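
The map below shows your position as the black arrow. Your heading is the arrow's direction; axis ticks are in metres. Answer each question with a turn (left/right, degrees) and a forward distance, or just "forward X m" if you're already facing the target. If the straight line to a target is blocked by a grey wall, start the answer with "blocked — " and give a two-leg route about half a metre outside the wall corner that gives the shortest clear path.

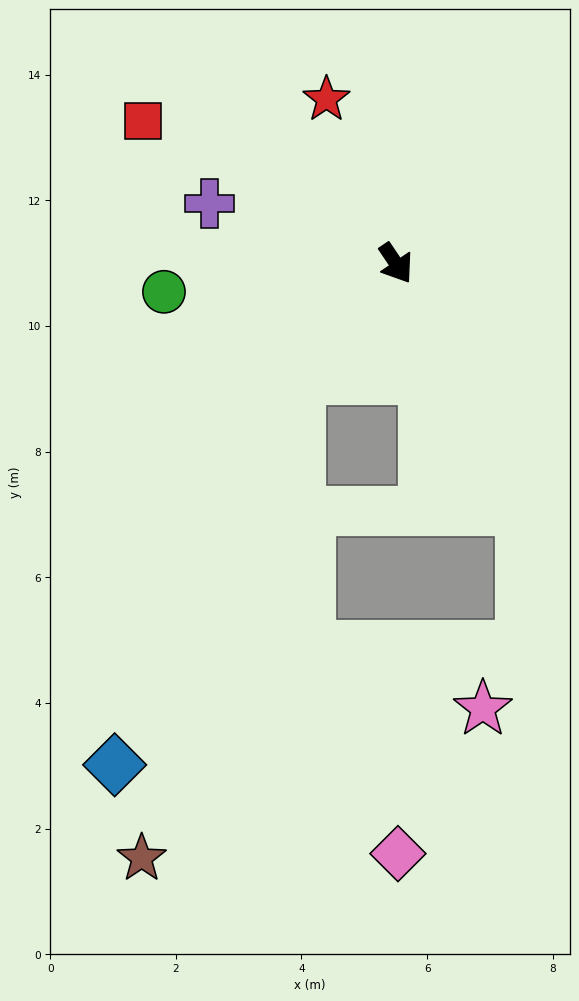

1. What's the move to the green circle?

turn right 117°, forward 3.7 m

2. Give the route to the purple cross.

turn right 142°, forward 3.1 m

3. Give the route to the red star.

turn left 169°, forward 2.8 m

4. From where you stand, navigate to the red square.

turn right 153°, forward 4.6 m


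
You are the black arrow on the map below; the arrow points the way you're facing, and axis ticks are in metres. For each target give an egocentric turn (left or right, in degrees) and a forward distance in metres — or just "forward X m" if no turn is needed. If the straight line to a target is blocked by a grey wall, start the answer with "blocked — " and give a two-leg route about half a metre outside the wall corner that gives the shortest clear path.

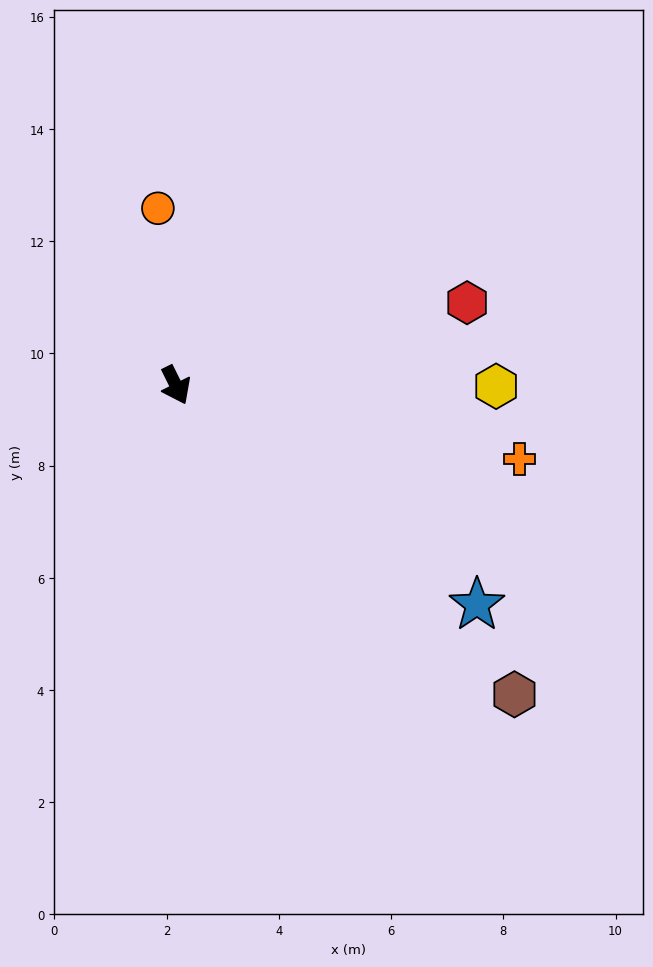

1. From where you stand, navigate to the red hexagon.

turn left 79°, forward 5.4 m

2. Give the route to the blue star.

turn left 28°, forward 6.6 m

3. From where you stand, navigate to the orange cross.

turn left 52°, forward 6.3 m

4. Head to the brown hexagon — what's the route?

turn left 21°, forward 8.2 m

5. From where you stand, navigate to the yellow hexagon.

turn left 63°, forward 5.7 m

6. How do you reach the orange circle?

turn left 159°, forward 3.2 m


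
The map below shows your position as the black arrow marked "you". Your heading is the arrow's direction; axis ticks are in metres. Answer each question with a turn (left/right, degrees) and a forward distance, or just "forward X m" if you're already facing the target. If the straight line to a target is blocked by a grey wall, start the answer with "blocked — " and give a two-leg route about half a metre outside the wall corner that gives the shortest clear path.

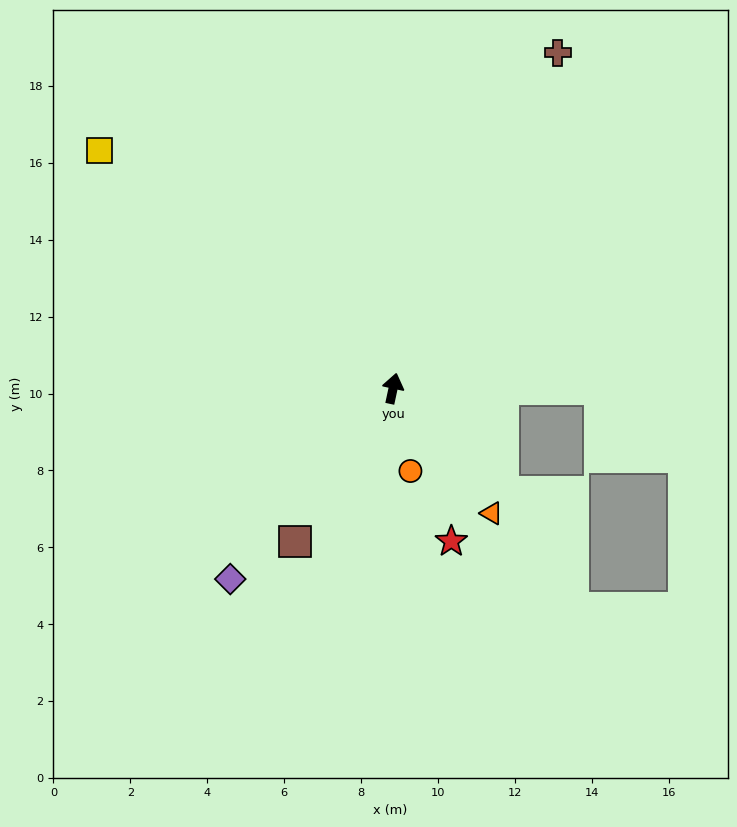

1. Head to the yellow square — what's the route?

turn left 63°, forward 9.8 m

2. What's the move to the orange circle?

turn right 156°, forward 2.2 m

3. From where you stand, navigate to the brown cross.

turn right 14°, forward 9.7 m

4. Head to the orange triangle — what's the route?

turn right 130°, forward 4.1 m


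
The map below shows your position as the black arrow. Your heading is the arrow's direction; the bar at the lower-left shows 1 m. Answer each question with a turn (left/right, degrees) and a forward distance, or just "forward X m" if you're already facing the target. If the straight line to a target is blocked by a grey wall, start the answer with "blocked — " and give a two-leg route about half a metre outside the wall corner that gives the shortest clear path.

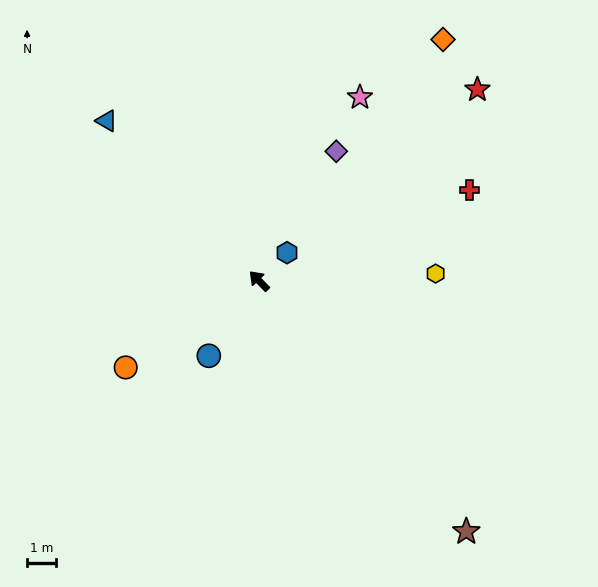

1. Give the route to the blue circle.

turn left 102°, forward 3.1 m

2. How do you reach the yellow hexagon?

turn right 132°, forward 6.1 m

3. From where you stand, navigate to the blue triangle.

forward 7.6 m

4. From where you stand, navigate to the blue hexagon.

turn right 89°, forward 1.4 m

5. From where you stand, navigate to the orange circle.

turn left 79°, forward 5.5 m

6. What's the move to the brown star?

turn left 175°, forward 11.2 m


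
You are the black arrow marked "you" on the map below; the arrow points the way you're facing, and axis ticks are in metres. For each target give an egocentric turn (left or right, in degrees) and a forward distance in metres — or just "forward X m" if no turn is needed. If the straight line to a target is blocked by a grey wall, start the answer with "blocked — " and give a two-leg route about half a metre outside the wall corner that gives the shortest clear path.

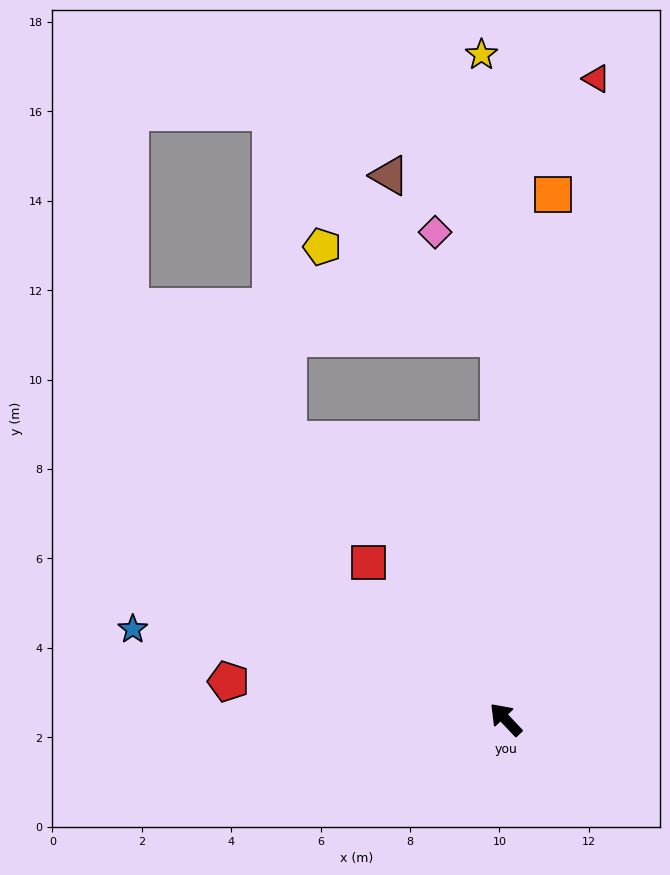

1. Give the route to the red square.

turn right 2°, forward 4.7 m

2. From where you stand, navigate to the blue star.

turn left 33°, forward 8.6 m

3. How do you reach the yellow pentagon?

blocked — turn right 42°, forward 8.5 m, then turn left 61°, forward 4.5 m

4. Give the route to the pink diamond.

blocked — turn right 42°, forward 8.5 m, then turn left 30°, forward 2.8 m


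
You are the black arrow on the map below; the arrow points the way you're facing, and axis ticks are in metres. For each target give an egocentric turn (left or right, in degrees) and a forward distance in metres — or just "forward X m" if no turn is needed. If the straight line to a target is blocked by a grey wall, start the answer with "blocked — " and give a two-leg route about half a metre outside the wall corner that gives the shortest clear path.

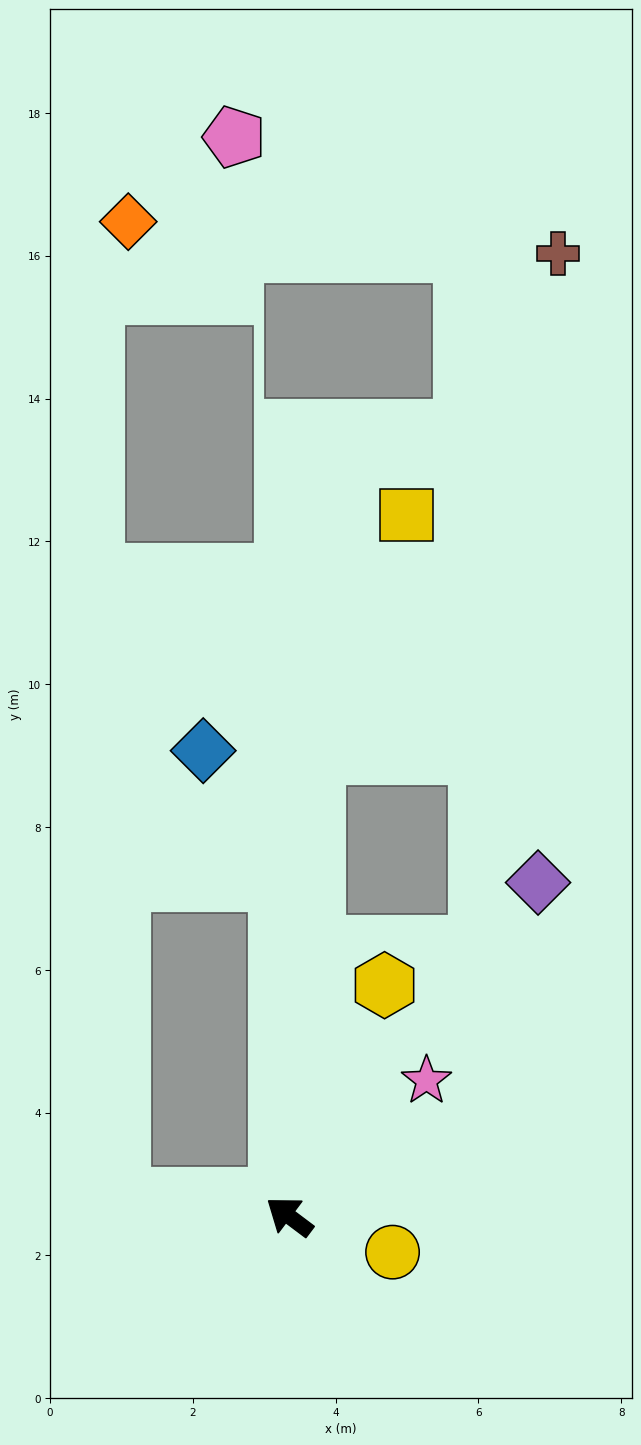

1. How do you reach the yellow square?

blocked — turn right 56°, forward 6.5 m, then turn right 18°, forward 3.6 m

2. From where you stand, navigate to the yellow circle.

turn right 162°, forward 1.5 m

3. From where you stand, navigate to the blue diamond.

blocked — turn right 51°, forward 4.7 m, then turn left 28°, forward 2.1 m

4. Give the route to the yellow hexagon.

turn right 75°, forward 3.5 m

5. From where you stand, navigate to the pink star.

turn right 98°, forward 2.7 m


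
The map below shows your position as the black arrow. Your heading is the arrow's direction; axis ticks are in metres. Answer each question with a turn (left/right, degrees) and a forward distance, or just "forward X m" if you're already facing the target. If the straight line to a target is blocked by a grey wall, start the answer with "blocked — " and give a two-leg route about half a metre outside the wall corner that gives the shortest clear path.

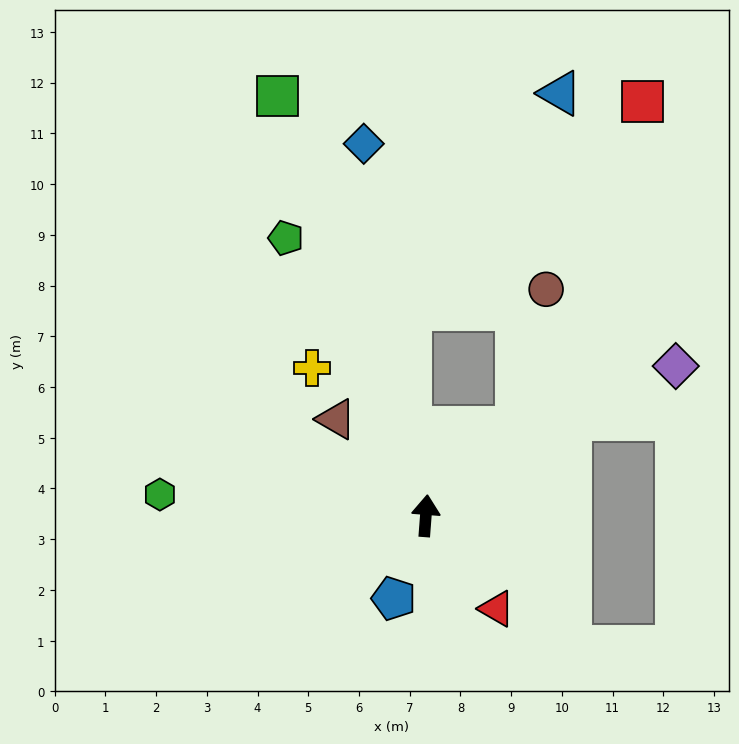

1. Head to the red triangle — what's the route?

turn right 138°, forward 2.3 m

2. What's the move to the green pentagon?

turn left 31°, forward 6.1 m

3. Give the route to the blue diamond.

turn left 14°, forward 7.4 m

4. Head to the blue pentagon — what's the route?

turn left 163°, forward 1.7 m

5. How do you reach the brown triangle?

turn left 47°, forward 2.6 m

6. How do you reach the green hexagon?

turn left 90°, forward 5.3 m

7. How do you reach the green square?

turn left 24°, forward 8.8 m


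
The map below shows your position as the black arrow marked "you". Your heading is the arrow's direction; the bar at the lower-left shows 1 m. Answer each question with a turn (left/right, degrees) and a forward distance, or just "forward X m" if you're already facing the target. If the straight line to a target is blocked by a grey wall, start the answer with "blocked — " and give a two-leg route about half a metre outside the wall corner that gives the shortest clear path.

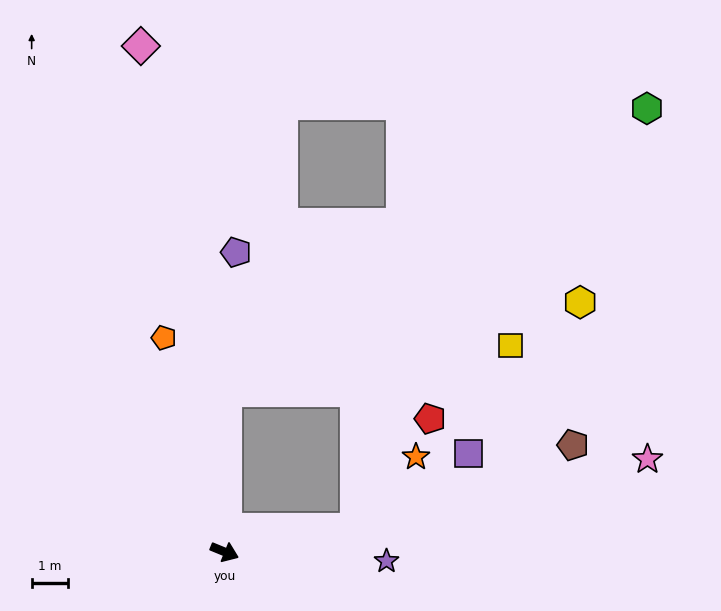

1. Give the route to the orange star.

blocked — turn left 32°, forward 3.6 m, then turn left 40°, forward 2.6 m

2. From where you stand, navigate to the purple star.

turn left 19°, forward 4.4 m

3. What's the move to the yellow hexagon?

blocked — turn left 112°, forward 4.4 m, then turn right 76°, forward 10.0 m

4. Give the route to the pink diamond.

turn left 122°, forward 14.0 m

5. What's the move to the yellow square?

blocked — turn left 112°, forward 4.4 m, then turn right 80°, forward 7.9 m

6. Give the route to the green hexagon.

blocked — turn left 112°, forward 4.4 m, then turn right 56°, forward 13.9 m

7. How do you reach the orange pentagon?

turn left 128°, forward 6.1 m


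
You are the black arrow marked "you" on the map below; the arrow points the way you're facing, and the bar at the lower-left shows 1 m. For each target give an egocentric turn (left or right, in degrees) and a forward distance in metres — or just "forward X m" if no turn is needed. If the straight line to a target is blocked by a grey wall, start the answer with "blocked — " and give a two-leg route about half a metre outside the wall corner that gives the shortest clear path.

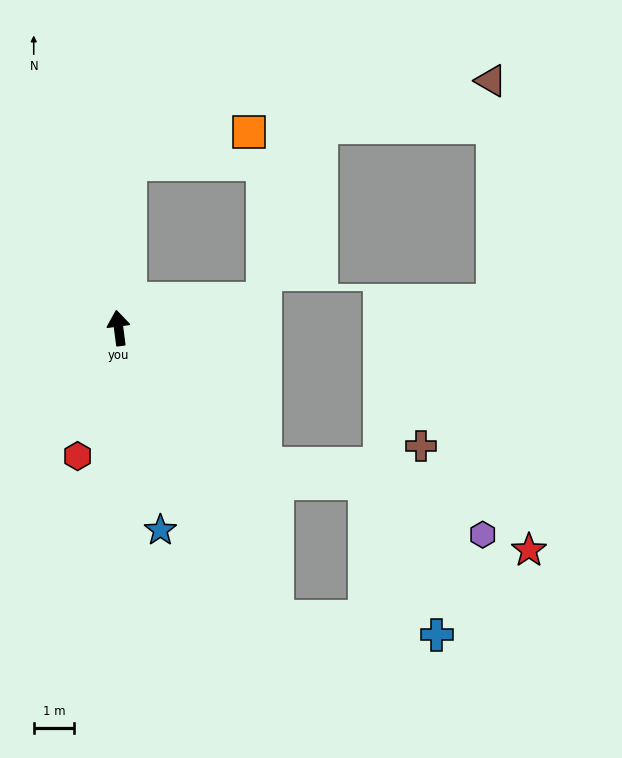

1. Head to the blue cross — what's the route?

blocked — turn right 159°, forward 8.1 m, then turn left 55°, forward 4.0 m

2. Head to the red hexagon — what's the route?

turn left 155°, forward 3.3 m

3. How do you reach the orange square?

blocked — turn right 11°, forward 4.0 m, then turn right 72°, forward 3.0 m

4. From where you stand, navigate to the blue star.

turn right 176°, forward 5.1 m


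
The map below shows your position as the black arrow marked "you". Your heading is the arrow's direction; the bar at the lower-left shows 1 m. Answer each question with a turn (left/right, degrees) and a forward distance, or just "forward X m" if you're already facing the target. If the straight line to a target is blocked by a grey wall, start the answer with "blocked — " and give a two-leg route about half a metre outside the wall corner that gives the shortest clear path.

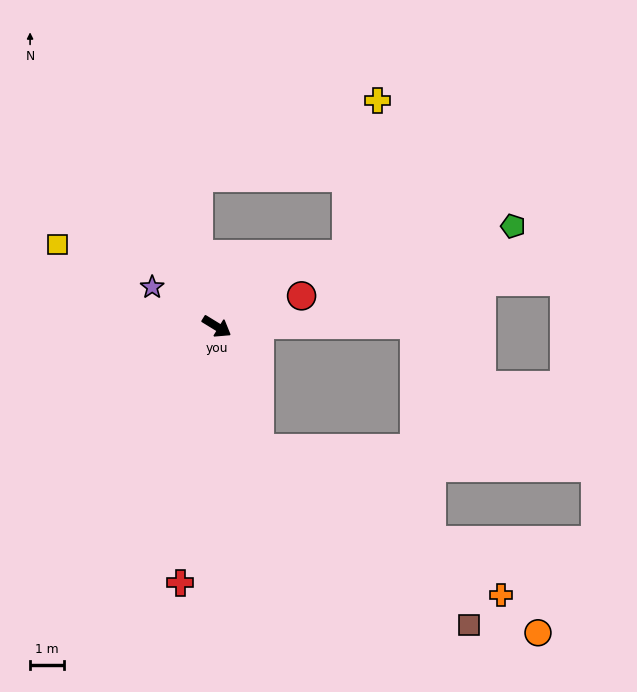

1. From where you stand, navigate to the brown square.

blocked — turn right 39°, forward 3.8 m, then turn left 30°, forward 8.1 m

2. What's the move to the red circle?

turn left 51°, forward 2.7 m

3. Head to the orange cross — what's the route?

blocked — turn right 39°, forward 3.8 m, then turn left 39°, forward 8.4 m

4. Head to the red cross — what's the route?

turn right 67°, forward 7.7 m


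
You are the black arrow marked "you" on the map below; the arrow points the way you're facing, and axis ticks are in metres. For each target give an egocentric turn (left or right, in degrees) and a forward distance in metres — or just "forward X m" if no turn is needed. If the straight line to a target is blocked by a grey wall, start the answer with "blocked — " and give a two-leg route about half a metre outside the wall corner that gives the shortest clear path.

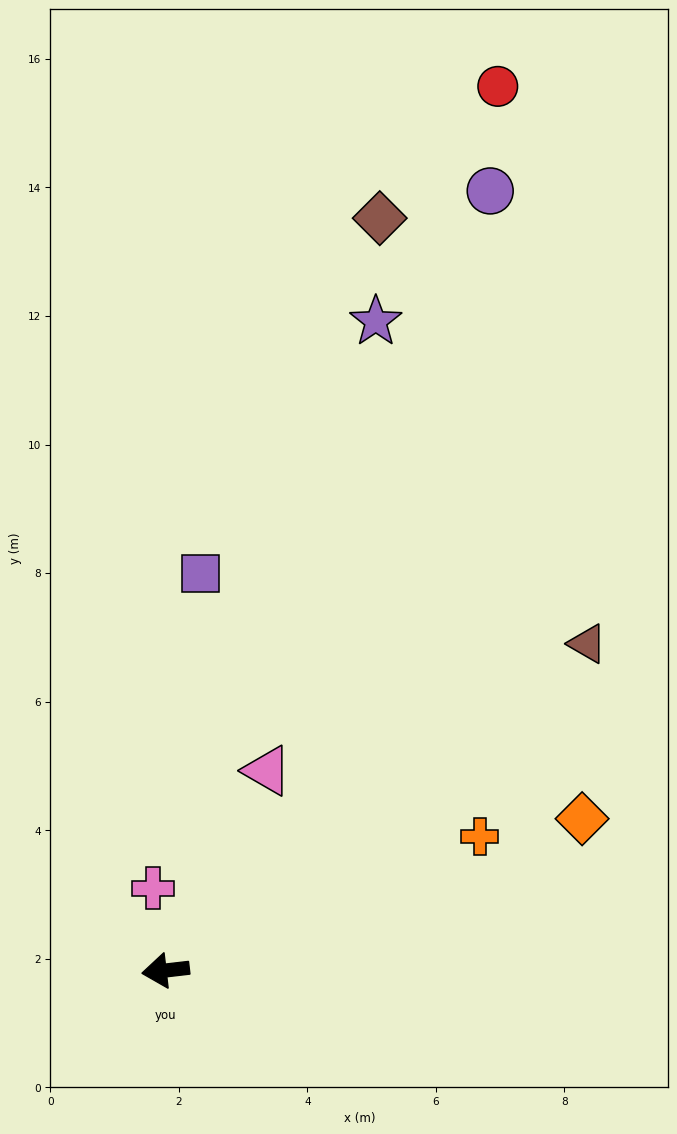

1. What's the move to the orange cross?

turn right 164°, forward 5.3 m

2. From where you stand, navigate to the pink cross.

turn right 88°, forward 1.3 m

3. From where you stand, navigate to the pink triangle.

turn right 124°, forward 3.5 m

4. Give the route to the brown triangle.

turn right 149°, forward 8.3 m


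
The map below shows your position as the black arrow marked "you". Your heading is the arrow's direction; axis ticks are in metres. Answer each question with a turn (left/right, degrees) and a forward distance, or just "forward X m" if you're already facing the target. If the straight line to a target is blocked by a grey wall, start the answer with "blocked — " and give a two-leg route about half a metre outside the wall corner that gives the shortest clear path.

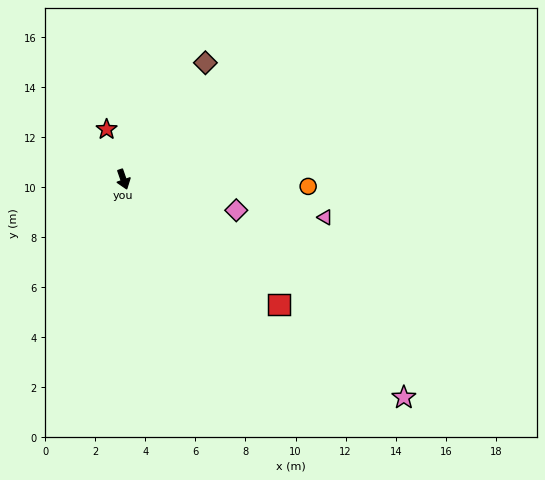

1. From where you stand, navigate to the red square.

turn left 32°, forward 8.0 m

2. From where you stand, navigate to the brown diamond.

turn left 126°, forward 5.7 m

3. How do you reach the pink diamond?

turn left 56°, forward 4.7 m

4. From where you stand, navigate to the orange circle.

turn left 69°, forward 7.4 m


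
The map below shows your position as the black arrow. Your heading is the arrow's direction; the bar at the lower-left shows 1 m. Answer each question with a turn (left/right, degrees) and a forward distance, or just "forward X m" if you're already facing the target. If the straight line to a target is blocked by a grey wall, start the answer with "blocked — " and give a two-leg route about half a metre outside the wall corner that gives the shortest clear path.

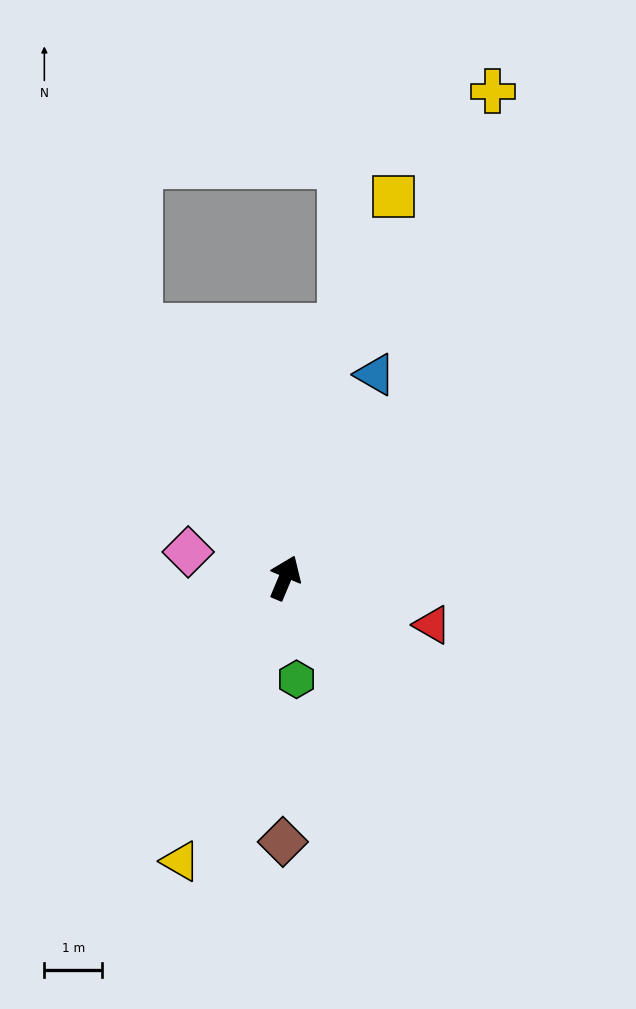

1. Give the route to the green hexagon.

turn right 151°, forward 1.8 m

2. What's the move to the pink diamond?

turn left 98°, forward 1.7 m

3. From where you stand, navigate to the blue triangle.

forward 3.8 m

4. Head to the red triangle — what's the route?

turn right 85°, forward 2.7 m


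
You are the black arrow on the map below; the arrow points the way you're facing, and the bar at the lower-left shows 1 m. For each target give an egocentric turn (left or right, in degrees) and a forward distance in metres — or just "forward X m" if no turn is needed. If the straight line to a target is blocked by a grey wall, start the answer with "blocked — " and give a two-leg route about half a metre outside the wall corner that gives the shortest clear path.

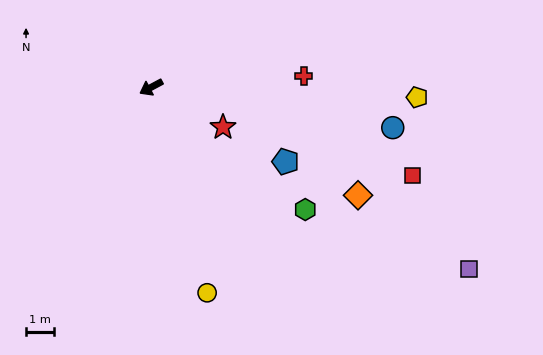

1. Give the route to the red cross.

turn left 156°, forward 5.4 m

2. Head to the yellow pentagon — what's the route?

turn left 150°, forward 9.4 m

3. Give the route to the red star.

turn left 123°, forward 2.9 m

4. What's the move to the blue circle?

turn left 142°, forward 8.7 m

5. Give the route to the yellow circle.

turn left 77°, forward 7.5 m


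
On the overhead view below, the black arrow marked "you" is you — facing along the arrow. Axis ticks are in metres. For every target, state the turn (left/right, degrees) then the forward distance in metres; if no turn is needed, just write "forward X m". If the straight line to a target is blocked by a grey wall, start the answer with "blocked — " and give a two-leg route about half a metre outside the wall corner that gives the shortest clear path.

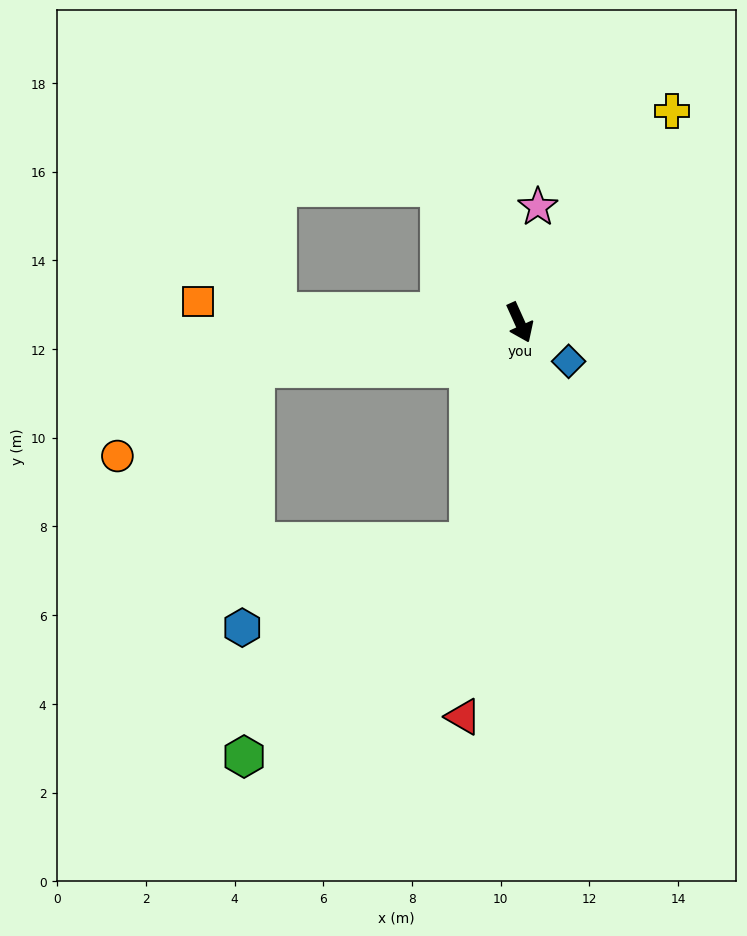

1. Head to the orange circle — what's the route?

blocked — turn right 104°, forward 6.0 m, then turn left 22°, forward 3.7 m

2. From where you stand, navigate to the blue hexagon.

blocked — turn right 38°, forward 5.1 m, then turn right 55°, forward 5.5 m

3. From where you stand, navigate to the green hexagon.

blocked — turn right 38°, forward 5.1 m, then turn right 32°, forward 7.0 m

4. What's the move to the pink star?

turn left 147°, forward 2.6 m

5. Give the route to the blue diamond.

turn left 27°, forward 1.4 m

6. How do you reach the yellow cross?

turn left 120°, forward 5.9 m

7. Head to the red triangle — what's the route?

turn right 32°, forward 9.0 m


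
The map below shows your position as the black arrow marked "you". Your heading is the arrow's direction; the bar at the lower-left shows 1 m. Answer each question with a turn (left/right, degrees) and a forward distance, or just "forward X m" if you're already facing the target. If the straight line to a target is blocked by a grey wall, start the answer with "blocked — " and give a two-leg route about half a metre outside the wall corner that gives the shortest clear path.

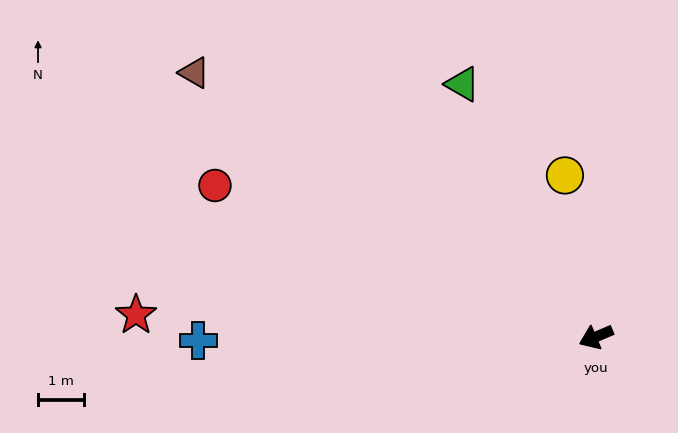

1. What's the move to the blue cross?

turn right 23°, forward 8.7 m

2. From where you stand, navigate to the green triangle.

turn right 85°, forward 6.3 m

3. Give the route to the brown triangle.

turn right 56°, forward 10.6 m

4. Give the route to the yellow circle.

turn right 102°, forward 3.6 m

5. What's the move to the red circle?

turn right 45°, forward 9.0 m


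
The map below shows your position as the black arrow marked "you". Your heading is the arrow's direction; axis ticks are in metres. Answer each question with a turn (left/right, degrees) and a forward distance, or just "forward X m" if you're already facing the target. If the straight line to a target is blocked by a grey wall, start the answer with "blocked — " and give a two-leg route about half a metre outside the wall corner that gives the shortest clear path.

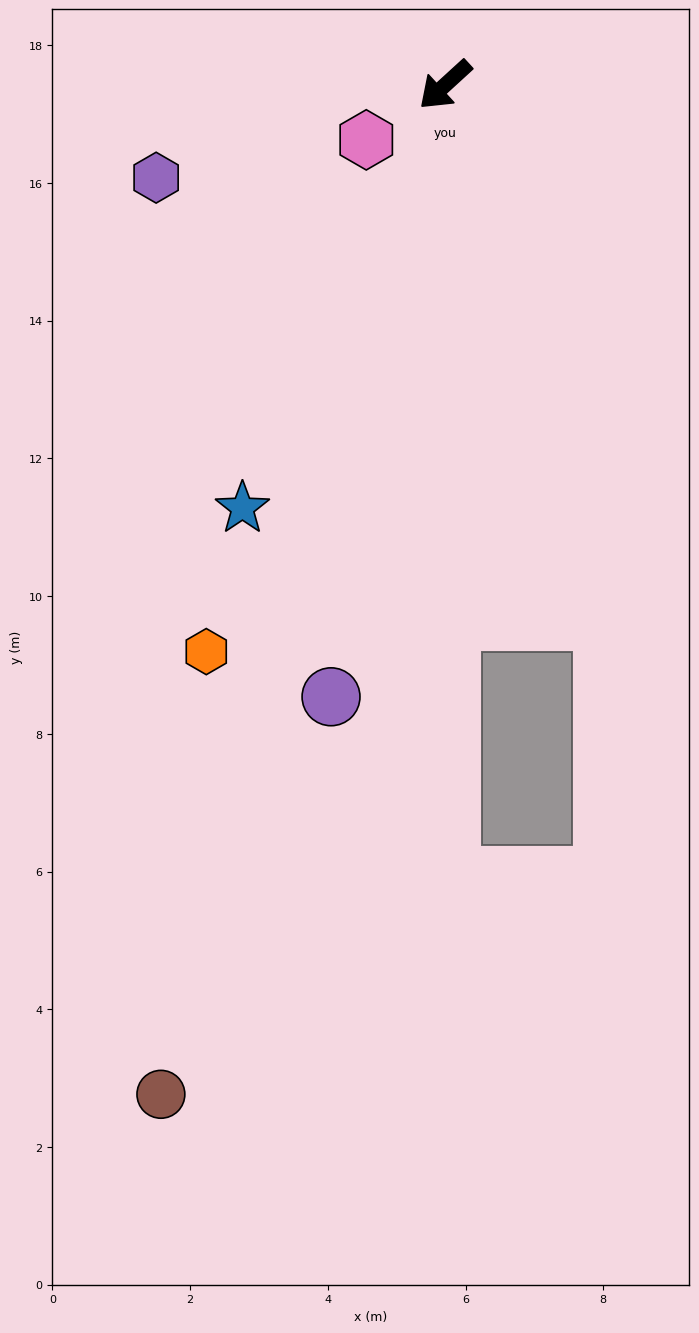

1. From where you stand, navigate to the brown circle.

turn left 32°, forward 15.2 m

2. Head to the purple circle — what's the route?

turn left 37°, forward 9.0 m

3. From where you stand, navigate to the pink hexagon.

turn right 8°, forward 1.4 m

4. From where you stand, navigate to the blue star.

turn left 22°, forward 6.8 m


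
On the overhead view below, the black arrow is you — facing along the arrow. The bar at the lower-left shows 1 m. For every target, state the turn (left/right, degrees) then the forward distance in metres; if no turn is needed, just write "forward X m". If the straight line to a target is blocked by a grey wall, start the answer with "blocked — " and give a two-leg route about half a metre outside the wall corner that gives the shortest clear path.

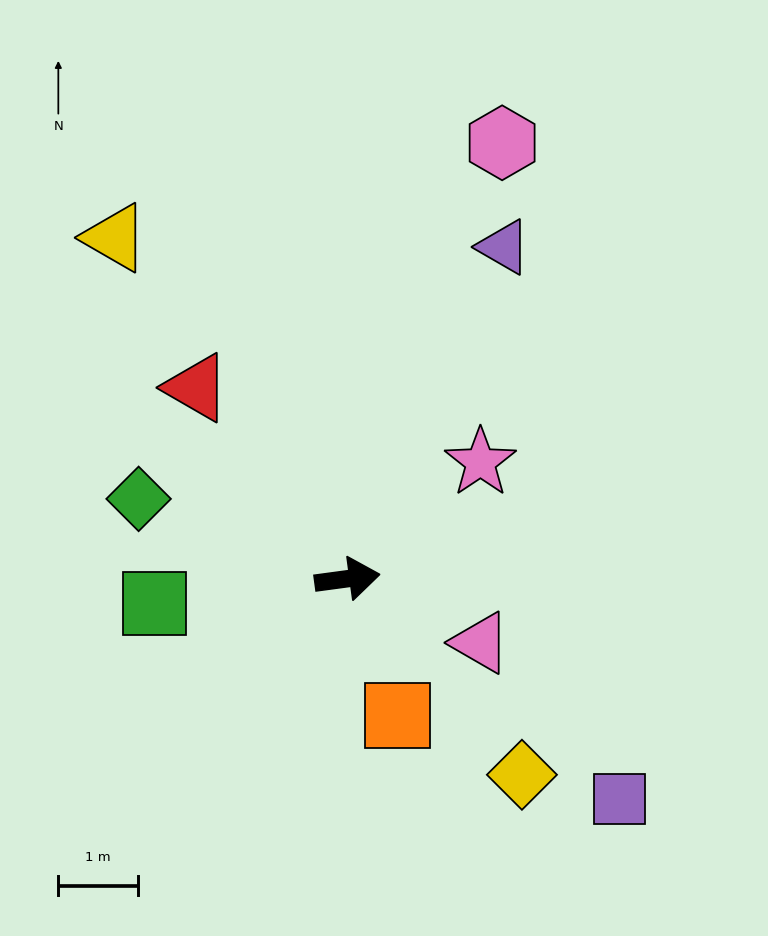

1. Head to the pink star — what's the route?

turn left 34°, forward 2.2 m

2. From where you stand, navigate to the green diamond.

turn left 151°, forward 2.8 m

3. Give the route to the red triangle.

turn left 121°, forward 3.1 m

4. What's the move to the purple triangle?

turn left 57°, forward 4.6 m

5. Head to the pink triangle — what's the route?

turn right 33°, forward 1.9 m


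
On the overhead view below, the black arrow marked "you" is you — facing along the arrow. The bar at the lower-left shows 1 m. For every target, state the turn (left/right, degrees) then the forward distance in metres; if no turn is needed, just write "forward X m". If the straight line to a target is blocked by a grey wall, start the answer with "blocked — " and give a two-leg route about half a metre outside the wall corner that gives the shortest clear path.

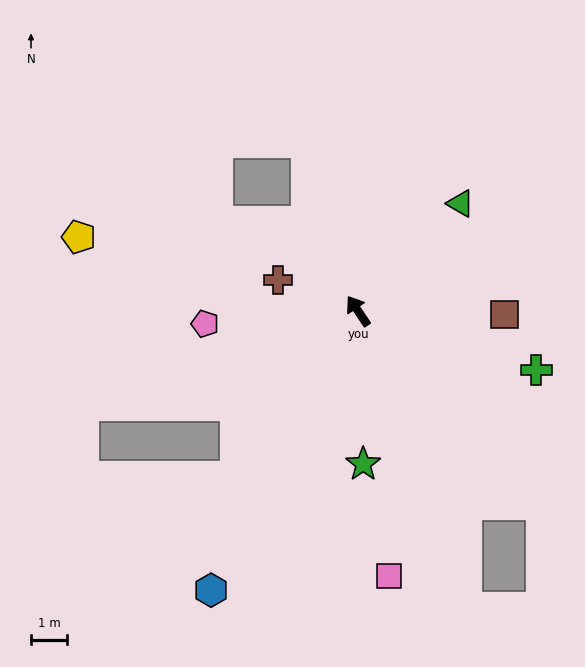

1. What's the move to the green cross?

turn right 142°, forward 5.2 m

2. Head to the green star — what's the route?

turn left 148°, forward 4.2 m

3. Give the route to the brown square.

turn right 125°, forward 4.1 m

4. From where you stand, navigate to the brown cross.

turn left 35°, forward 2.4 m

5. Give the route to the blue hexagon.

turn left 118°, forward 8.8 m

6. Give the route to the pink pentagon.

turn left 61°, forward 4.3 m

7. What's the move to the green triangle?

turn right 78°, forward 4.1 m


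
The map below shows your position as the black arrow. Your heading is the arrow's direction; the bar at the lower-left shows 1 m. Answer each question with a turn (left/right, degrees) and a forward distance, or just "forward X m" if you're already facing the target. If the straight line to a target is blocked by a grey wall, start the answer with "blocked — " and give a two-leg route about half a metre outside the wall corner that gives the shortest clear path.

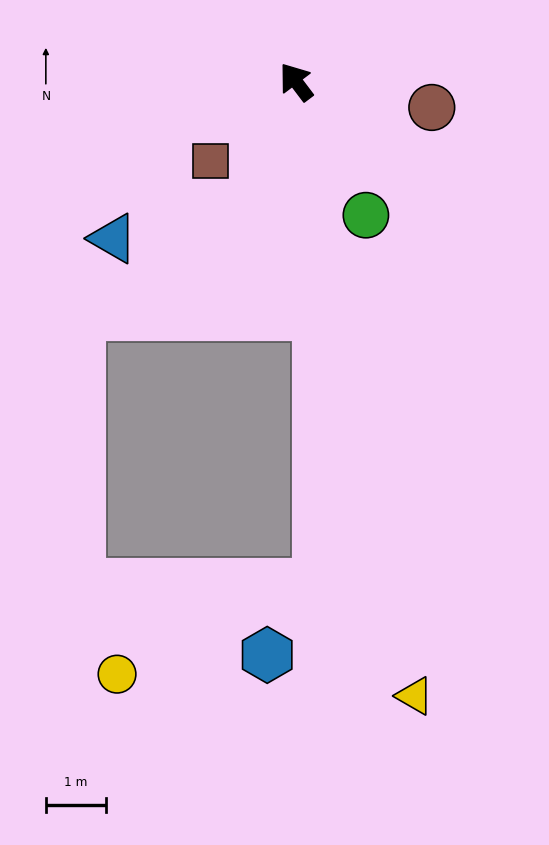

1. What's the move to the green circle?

turn left 171°, forward 2.5 m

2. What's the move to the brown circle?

turn right 138°, forward 2.3 m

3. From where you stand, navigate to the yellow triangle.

turn left 154°, forward 10.4 m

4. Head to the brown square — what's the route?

turn left 96°, forward 1.9 m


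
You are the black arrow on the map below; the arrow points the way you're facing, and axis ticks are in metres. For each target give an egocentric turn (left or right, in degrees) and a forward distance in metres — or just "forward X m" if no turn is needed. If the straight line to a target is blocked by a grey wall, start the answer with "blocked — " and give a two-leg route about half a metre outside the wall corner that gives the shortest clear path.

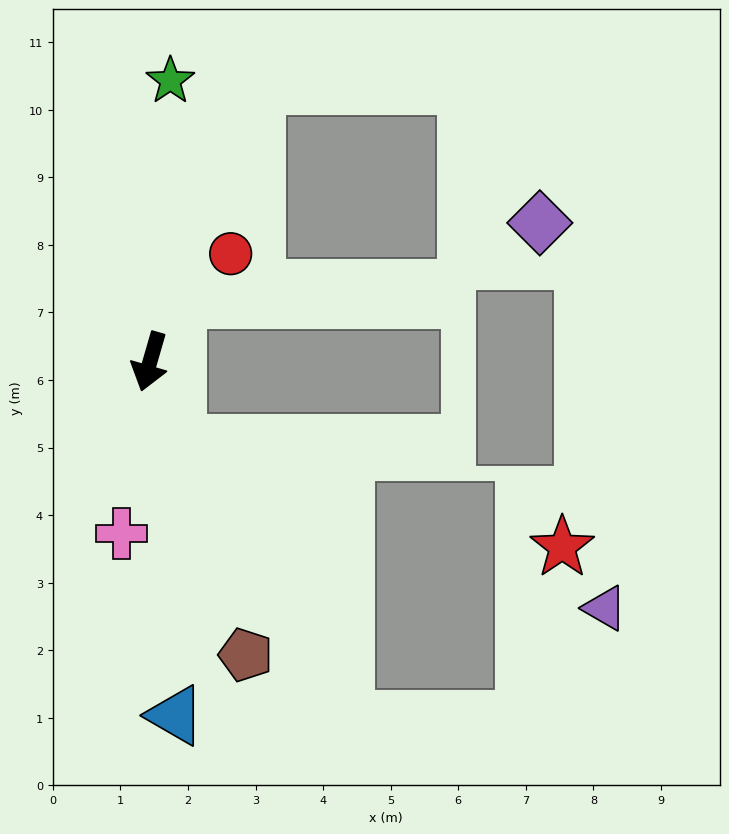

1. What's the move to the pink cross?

turn left 7°, forward 2.6 m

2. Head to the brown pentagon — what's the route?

turn left 34°, forward 4.6 m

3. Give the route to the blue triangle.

turn left 20°, forward 5.2 m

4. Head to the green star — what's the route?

turn right 168°, forward 4.2 m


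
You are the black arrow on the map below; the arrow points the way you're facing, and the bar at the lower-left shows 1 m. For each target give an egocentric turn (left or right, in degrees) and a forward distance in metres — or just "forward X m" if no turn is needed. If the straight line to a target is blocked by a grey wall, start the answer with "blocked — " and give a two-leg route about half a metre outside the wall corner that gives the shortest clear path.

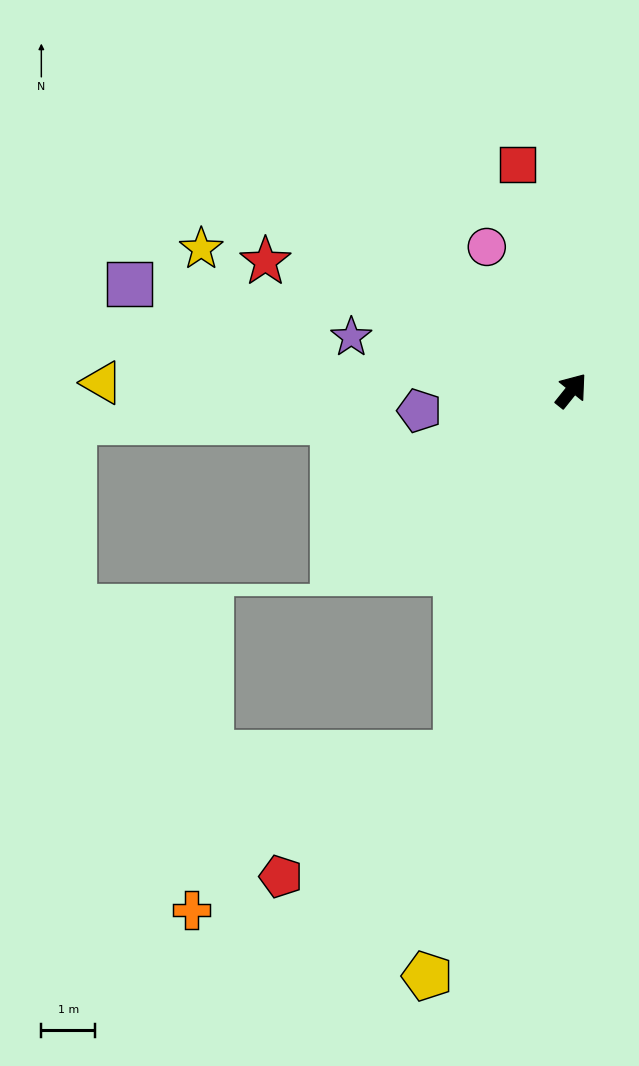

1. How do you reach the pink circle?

turn left 69°, forward 3.1 m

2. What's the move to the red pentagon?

blocked — turn right 159°, forward 7.0 m, then turn right 37°, forward 4.0 m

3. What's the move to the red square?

turn left 52°, forward 4.3 m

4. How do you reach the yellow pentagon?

turn right 155°, forward 11.1 m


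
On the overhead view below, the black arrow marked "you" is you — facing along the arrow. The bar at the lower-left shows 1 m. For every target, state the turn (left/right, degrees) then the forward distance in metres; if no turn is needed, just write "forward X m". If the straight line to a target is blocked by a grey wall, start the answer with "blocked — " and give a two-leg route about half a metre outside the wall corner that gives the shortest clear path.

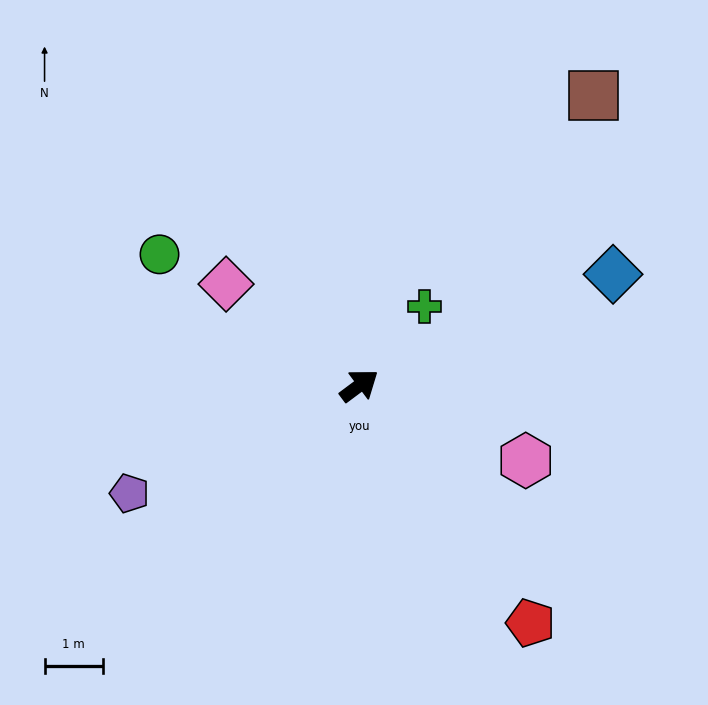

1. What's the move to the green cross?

turn left 14°, forward 1.7 m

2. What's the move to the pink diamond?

turn left 106°, forward 2.9 m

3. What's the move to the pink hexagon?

turn right 61°, forward 3.1 m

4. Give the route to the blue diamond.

turn right 13°, forward 4.7 m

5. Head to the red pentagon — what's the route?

turn right 91°, forward 5.0 m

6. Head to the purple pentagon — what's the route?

turn left 168°, forward 4.3 m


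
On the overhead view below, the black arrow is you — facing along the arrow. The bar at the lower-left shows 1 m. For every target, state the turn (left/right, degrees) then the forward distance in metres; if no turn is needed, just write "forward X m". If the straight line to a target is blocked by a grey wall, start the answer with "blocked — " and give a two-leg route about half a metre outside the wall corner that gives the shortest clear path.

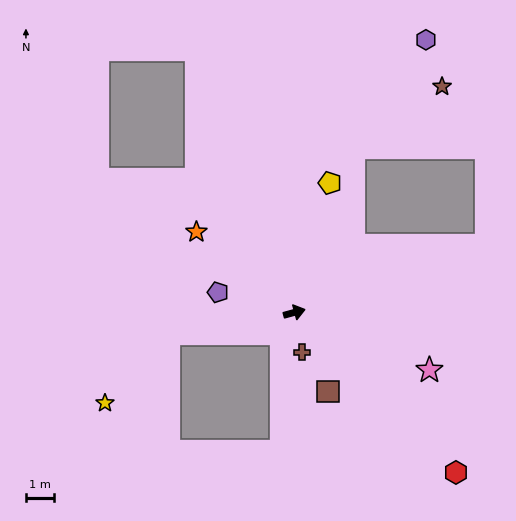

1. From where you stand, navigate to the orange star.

turn left 125°, forward 4.5 m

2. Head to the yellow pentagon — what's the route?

turn left 59°, forward 4.8 m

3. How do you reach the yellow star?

blocked — turn left 174°, forward 4.6 m, then turn left 38°, forward 3.4 m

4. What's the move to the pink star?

turn right 38°, forward 5.2 m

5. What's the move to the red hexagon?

turn right 60°, forward 8.1 m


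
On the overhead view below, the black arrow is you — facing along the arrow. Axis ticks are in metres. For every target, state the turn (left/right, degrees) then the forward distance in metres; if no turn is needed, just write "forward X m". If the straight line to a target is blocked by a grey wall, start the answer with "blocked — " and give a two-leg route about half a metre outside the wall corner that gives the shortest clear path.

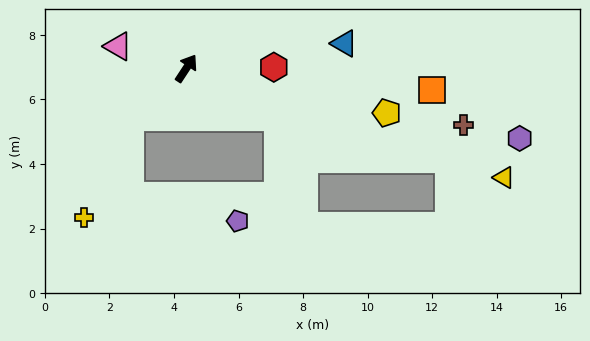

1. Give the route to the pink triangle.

turn left 105°, forward 2.2 m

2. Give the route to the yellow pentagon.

turn right 69°, forward 6.4 m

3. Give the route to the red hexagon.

turn right 56°, forward 2.7 m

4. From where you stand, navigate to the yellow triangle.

turn right 76°, forward 10.4 m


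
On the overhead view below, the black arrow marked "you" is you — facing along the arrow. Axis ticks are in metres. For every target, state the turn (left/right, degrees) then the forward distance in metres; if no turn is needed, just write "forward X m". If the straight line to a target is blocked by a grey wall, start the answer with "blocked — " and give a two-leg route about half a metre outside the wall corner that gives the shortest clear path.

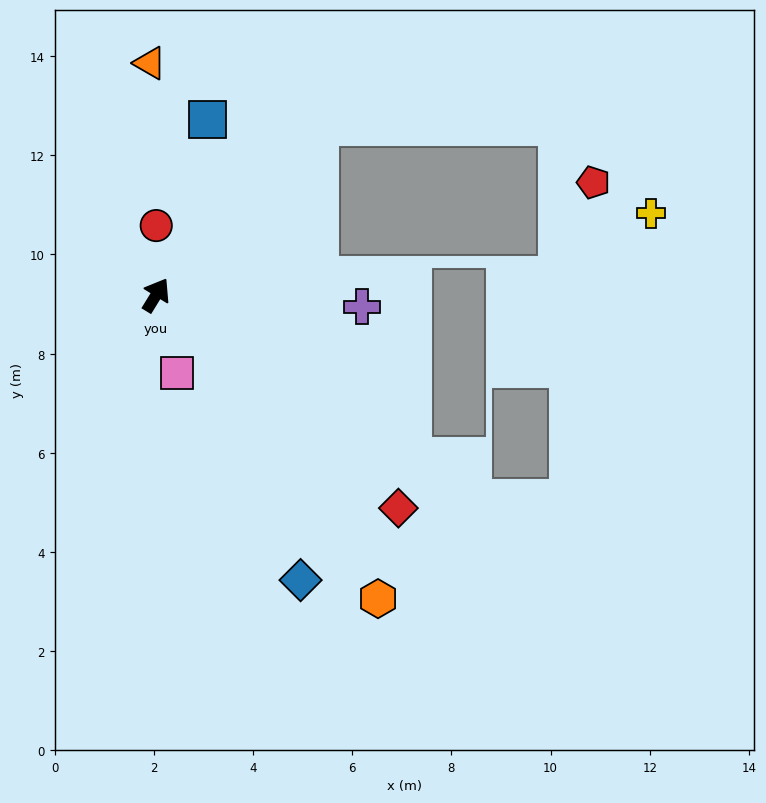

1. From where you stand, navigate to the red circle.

turn left 31°, forward 1.4 m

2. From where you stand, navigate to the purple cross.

turn right 62°, forward 4.2 m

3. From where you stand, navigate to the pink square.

turn right 134°, forward 1.6 m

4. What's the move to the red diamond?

turn right 100°, forward 6.5 m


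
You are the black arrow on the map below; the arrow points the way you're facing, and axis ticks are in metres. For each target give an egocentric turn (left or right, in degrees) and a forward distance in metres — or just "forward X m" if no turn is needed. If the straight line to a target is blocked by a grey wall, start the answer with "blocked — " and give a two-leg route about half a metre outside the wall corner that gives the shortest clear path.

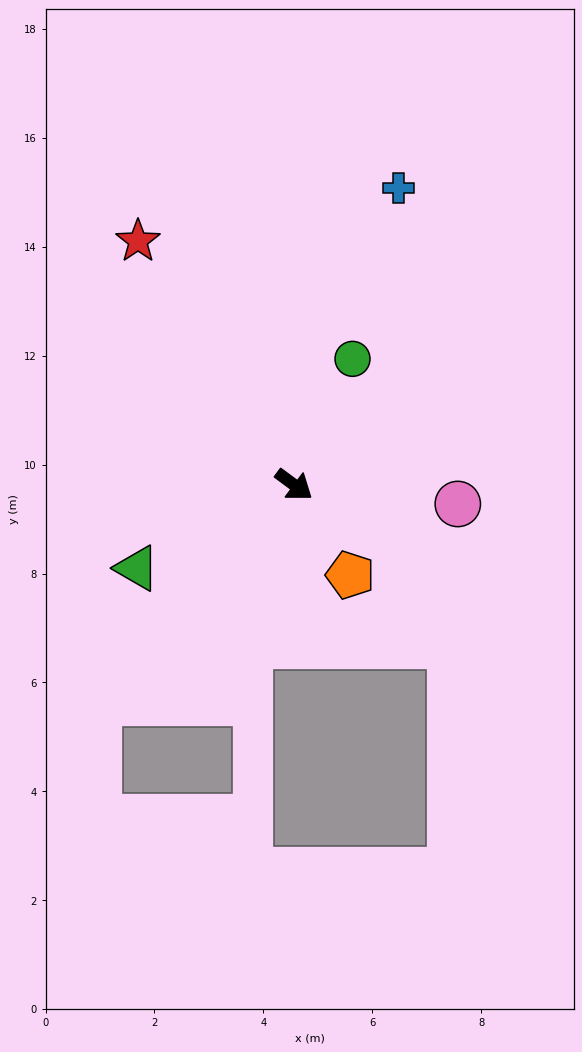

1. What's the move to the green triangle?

turn right 116°, forward 3.3 m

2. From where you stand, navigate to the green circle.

turn left 102°, forward 2.6 m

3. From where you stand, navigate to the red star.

turn left 159°, forward 5.3 m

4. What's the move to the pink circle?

turn left 30°, forward 3.0 m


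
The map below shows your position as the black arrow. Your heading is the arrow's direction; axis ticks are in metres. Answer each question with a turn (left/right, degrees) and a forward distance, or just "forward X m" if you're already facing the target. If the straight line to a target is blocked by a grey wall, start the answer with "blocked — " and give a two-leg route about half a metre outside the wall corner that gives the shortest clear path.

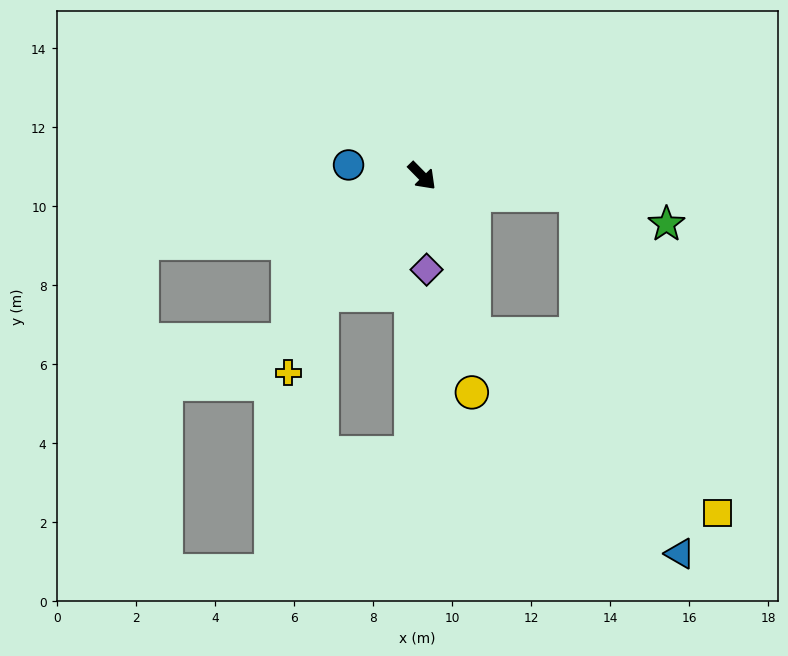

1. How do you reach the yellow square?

blocked — turn right 26°, forward 4.2 m, then turn left 35°, forward 7.6 m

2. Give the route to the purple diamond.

turn right 42°, forward 2.4 m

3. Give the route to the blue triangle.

blocked — turn right 26°, forward 4.2 m, then turn left 25°, forward 7.6 m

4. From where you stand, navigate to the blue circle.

turn right 143°, forward 1.9 m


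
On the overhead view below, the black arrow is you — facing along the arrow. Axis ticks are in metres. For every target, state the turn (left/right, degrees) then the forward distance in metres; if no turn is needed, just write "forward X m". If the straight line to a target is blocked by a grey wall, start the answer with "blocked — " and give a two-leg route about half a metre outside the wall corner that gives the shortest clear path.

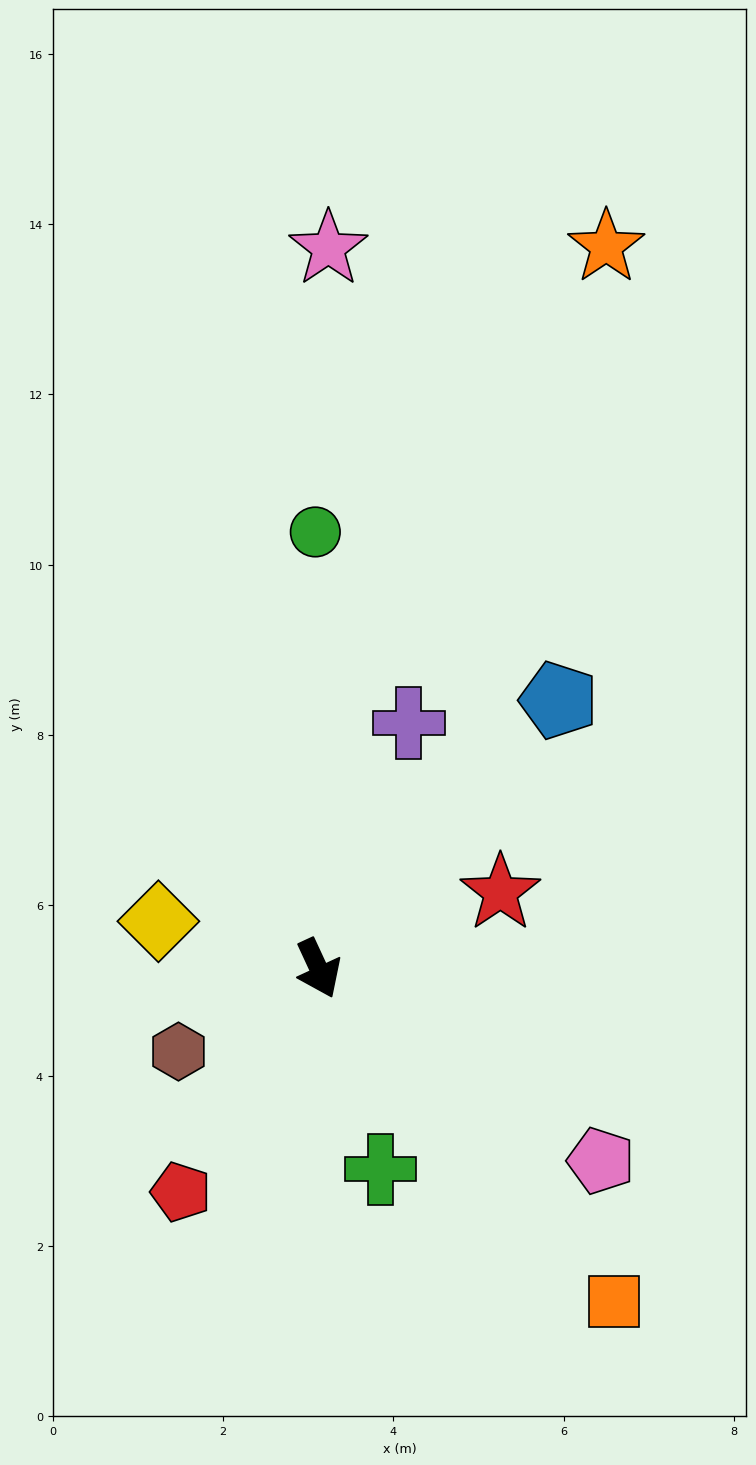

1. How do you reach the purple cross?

turn left 135°, forward 3.1 m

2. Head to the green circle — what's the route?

turn left 156°, forward 5.1 m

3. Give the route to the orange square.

turn left 17°, forward 5.2 m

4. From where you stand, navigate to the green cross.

turn right 8°, forward 2.5 m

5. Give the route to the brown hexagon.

turn right 84°, forward 1.9 m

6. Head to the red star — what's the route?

turn left 88°, forward 2.3 m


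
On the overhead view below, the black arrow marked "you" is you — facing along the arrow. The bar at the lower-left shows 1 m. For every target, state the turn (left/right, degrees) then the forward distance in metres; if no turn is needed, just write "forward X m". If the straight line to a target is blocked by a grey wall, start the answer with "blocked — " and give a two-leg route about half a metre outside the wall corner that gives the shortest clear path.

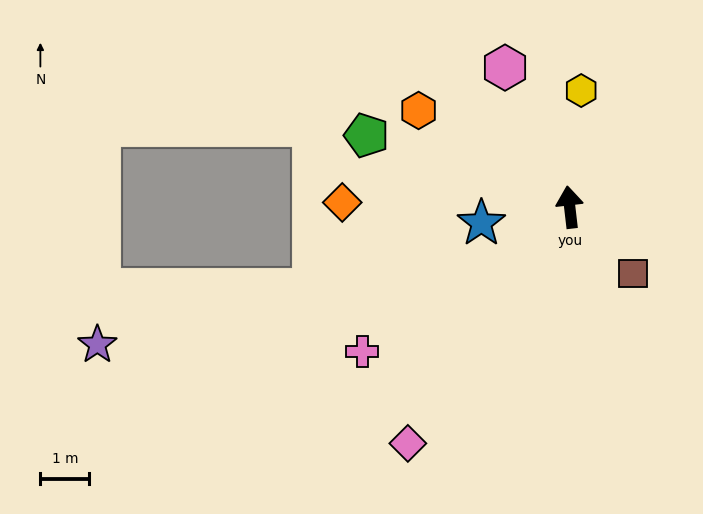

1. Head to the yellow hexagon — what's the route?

turn right 12°, forward 2.4 m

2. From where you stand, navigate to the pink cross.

turn left 118°, forward 5.2 m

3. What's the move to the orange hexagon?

turn left 51°, forward 3.7 m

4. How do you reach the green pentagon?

turn left 64°, forward 4.4 m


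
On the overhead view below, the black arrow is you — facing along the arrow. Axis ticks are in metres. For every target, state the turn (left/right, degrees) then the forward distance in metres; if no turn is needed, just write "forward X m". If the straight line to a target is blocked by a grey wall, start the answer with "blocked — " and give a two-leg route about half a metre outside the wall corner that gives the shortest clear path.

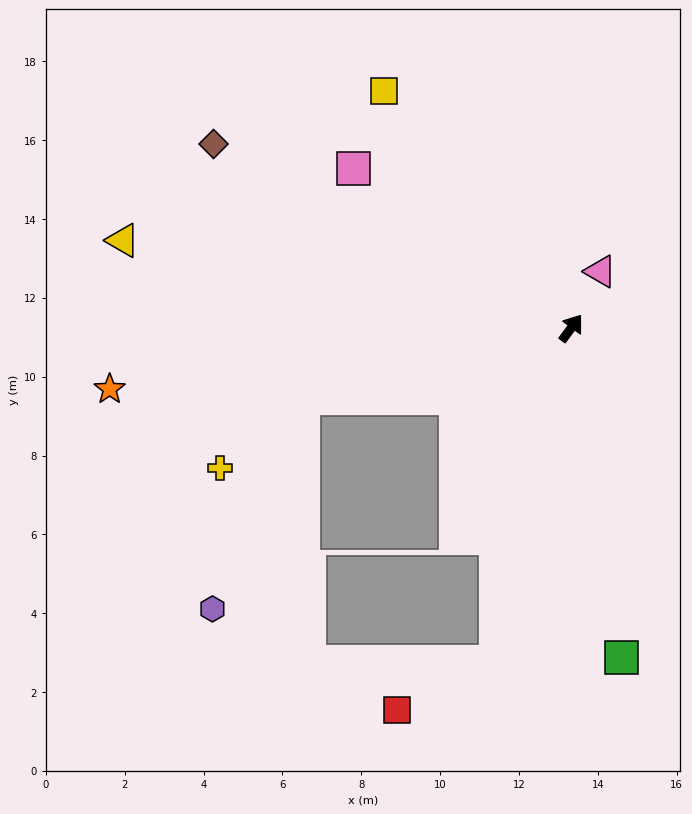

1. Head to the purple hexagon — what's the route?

blocked — turn left 141°, forward 7.0 m, then turn left 52°, forward 5.8 m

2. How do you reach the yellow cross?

blocked — turn left 141°, forward 7.0 m, then turn left 25°, forward 2.7 m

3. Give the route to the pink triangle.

turn left 9°, forward 1.6 m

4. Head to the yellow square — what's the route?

turn left 75°, forward 7.7 m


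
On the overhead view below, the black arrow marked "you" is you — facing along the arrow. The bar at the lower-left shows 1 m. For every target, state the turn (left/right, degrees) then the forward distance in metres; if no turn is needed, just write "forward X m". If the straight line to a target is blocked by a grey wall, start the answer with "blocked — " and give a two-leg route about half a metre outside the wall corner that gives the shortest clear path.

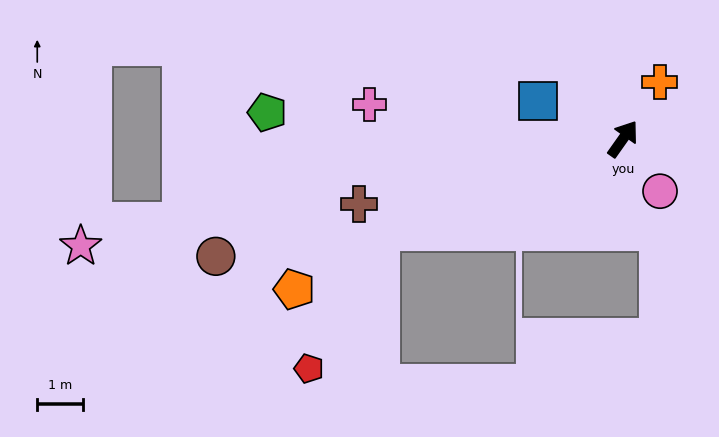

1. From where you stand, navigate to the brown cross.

turn left 139°, forward 6.0 m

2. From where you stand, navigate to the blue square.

turn left 102°, forward 2.1 m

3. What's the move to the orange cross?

turn left 2°, forward 1.5 m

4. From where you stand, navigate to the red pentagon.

blocked — turn left 146°, forward 5.7 m, then turn left 42°, forward 3.4 m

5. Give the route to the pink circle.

turn right 109°, forward 1.4 m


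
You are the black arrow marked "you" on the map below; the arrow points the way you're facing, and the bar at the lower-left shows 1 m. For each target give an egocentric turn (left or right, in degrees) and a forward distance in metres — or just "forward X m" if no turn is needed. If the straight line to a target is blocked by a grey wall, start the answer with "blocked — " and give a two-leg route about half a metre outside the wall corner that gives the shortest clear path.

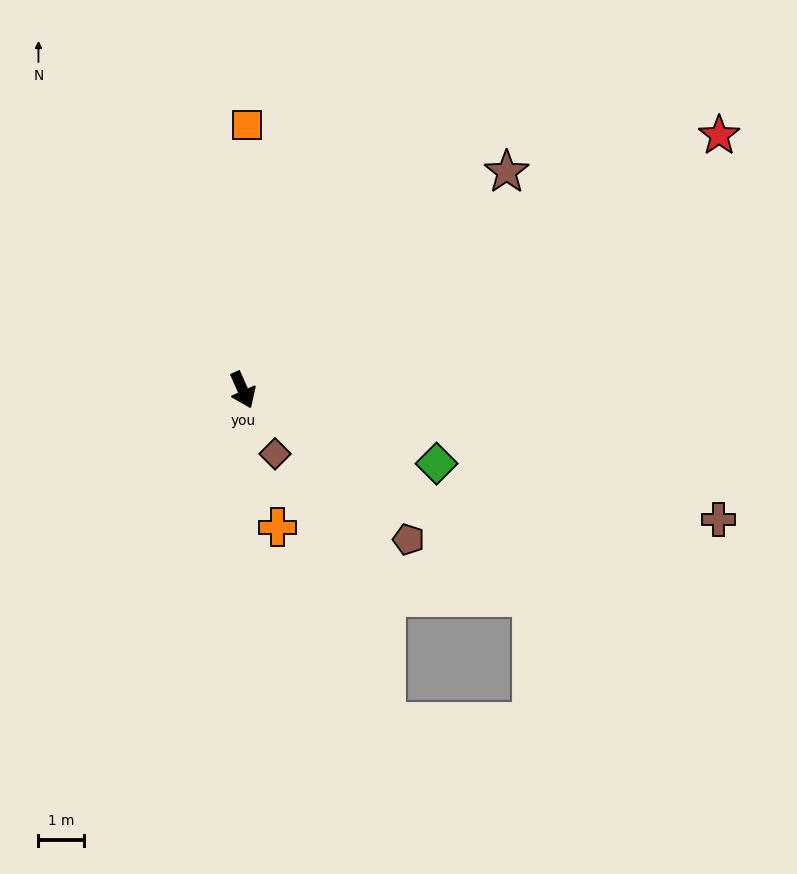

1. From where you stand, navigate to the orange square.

turn left 155°, forward 5.8 m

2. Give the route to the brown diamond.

turn left 3°, forward 1.6 m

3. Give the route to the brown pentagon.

turn left 24°, forward 4.9 m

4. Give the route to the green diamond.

turn left 45°, forward 4.5 m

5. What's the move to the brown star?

turn left 106°, forward 7.5 m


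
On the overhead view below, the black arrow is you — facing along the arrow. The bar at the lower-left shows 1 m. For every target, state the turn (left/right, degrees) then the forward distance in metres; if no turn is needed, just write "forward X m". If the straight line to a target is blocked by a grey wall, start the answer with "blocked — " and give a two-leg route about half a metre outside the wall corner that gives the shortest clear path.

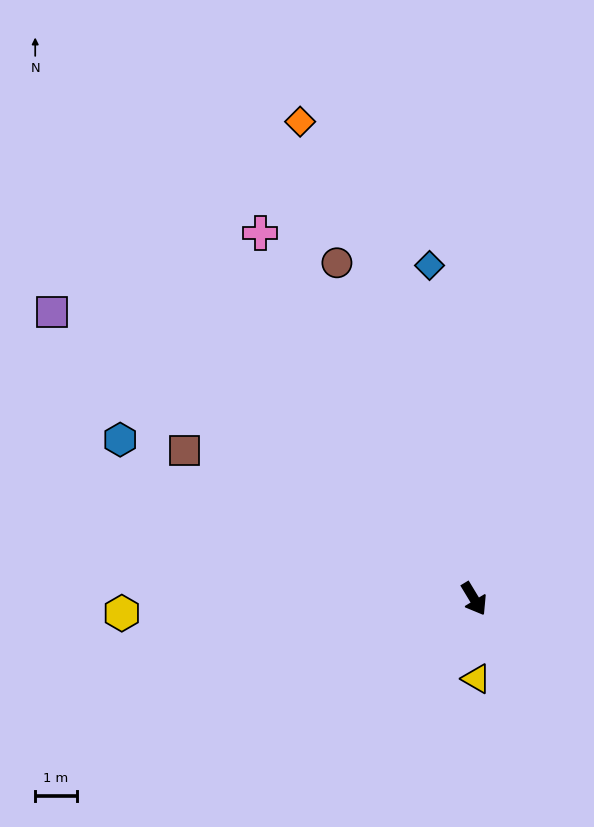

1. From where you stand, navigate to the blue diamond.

turn left 156°, forward 8.1 m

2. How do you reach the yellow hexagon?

turn right 119°, forward 8.5 m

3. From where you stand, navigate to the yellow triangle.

turn right 29°, forward 1.9 m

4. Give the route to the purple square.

turn right 155°, forward 12.4 m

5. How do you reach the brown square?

turn right 148°, forward 7.9 m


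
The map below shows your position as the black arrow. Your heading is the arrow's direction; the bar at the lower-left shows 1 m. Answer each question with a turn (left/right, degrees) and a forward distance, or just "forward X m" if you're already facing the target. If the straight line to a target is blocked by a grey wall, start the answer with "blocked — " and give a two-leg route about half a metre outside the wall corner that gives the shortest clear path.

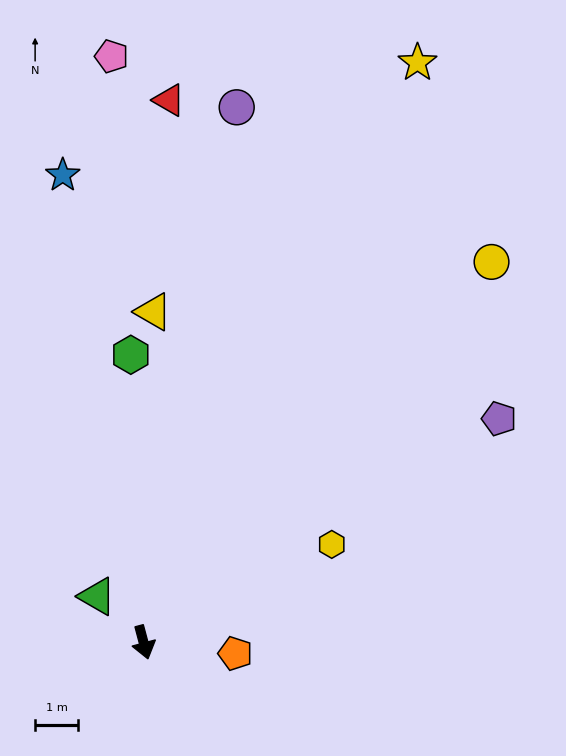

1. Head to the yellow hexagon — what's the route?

turn left 103°, forward 4.9 m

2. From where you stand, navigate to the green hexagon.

turn left 168°, forward 6.6 m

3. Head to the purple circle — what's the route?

turn left 155°, forward 12.5 m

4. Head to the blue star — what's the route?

turn left 175°, forward 10.9 m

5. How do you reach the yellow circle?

turn left 123°, forward 11.9 m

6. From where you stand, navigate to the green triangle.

turn right 150°, forward 1.5 m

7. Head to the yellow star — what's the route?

turn left 140°, forward 14.8 m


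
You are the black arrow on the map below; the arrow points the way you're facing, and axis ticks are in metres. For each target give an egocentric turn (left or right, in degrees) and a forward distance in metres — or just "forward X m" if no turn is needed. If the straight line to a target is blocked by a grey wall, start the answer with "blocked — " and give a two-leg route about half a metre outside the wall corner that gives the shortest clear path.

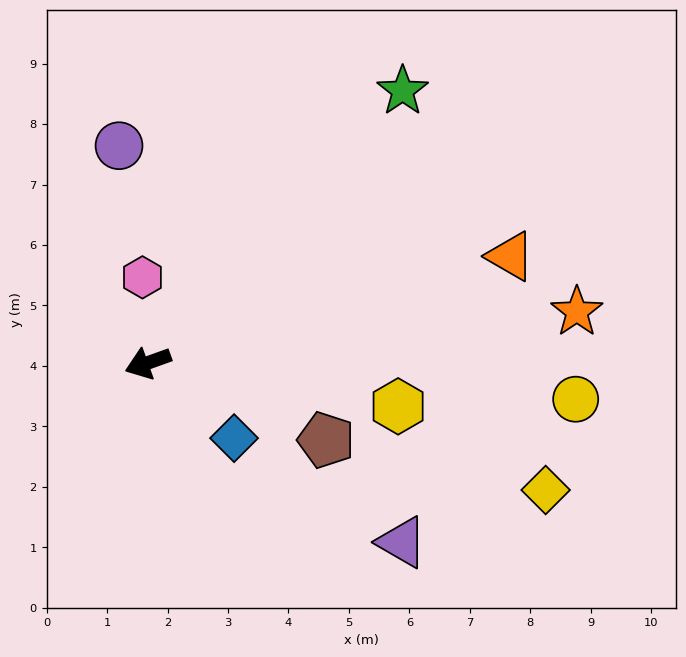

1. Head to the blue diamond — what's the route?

turn left 119°, forward 1.9 m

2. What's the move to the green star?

turn right 153°, forward 6.2 m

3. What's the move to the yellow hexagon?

turn left 150°, forward 4.2 m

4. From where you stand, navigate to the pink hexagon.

turn right 106°, forward 1.4 m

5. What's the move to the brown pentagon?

turn left 137°, forward 3.2 m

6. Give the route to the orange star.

turn left 167°, forward 7.1 m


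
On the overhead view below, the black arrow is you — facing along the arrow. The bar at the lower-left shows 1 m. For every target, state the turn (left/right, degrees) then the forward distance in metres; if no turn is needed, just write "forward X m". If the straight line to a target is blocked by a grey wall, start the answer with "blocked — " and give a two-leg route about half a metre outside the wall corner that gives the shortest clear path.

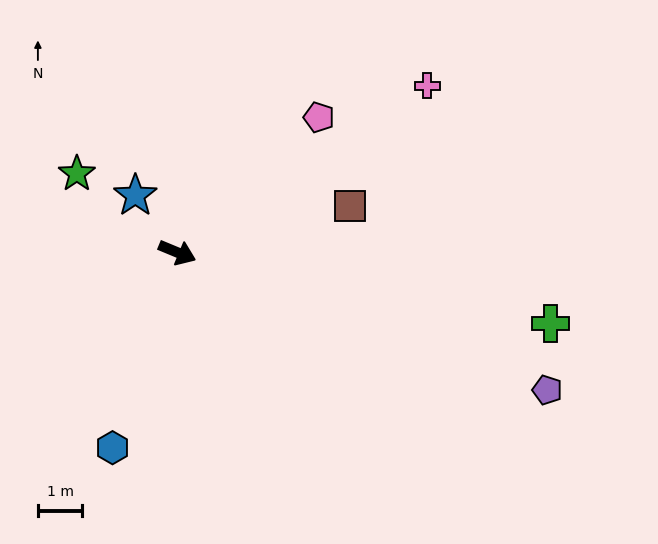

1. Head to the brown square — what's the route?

turn left 37°, forward 4.0 m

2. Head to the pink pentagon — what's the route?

turn left 66°, forward 4.4 m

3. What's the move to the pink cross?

turn left 56°, forward 6.7 m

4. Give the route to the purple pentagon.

turn left 2°, forward 8.9 m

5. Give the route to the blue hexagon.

turn right 86°, forward 4.6 m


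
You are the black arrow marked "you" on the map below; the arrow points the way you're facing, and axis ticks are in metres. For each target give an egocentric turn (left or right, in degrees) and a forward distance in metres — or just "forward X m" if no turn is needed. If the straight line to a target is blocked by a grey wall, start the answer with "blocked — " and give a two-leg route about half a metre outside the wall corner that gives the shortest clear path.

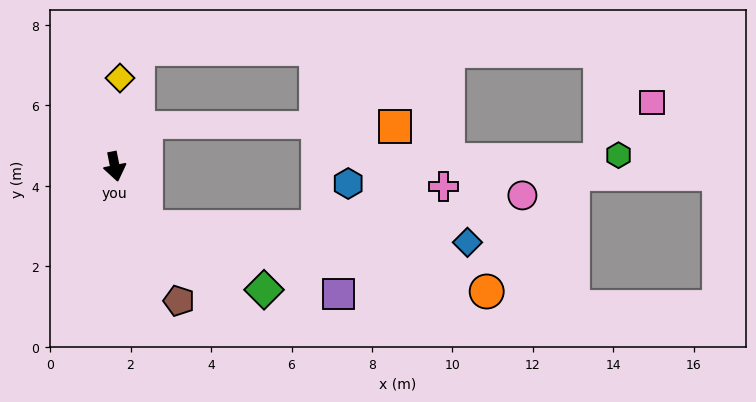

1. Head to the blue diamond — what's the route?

blocked — turn left 16°, forward 1.7 m, then turn left 60°, forward 8.0 m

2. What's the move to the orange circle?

blocked — turn left 16°, forward 1.7 m, then turn left 52°, forward 8.6 m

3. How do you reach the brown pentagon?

turn left 14°, forward 3.7 m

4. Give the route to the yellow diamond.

turn left 165°, forward 2.2 m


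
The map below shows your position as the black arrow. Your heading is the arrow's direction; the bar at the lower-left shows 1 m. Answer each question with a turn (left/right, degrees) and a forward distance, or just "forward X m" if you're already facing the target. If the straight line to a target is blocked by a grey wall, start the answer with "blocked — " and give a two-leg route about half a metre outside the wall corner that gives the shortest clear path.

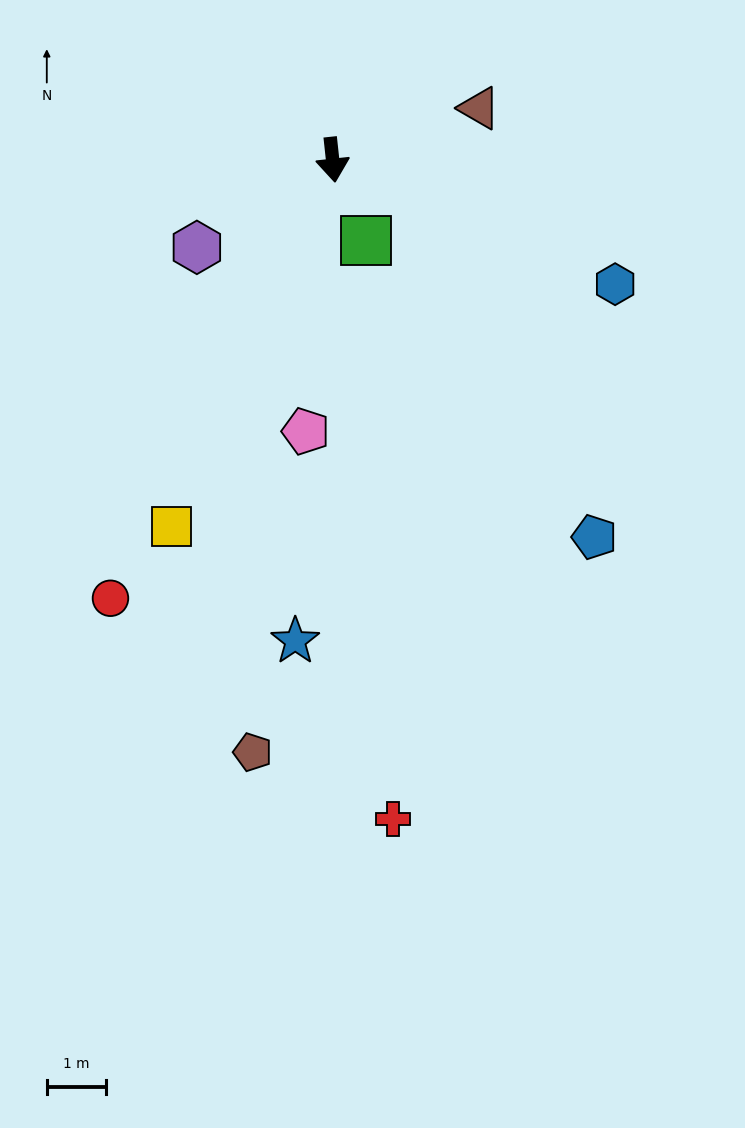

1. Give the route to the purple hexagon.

turn right 63°, forward 2.7 m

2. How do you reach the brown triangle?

turn left 103°, forward 2.6 m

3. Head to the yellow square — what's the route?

turn right 30°, forward 6.7 m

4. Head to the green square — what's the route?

turn left 16°, forward 1.5 m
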